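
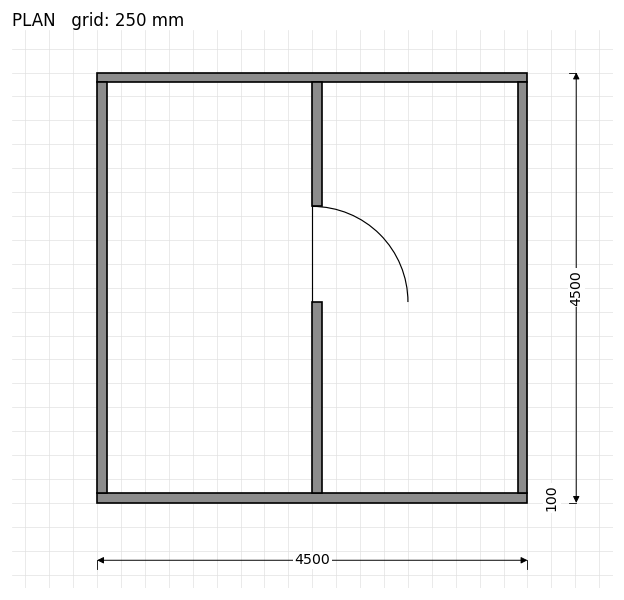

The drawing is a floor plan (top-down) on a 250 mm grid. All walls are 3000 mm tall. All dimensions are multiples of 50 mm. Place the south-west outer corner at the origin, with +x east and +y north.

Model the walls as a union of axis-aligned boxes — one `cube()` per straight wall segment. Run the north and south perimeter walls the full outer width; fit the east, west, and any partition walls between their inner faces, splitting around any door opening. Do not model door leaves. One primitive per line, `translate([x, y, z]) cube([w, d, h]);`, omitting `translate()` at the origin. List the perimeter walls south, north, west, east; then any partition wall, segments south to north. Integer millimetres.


cube([4500, 100, 3000]);
translate([0, 4400, 0]) cube([4500, 100, 3000]);
translate([0, 100, 0]) cube([100, 4300, 3000]);
translate([4400, 100, 0]) cube([100, 4300, 3000]);
translate([2250, 100, 0]) cube([100, 2000, 3000]);
translate([2250, 3100, 0]) cube([100, 1300, 3000]);


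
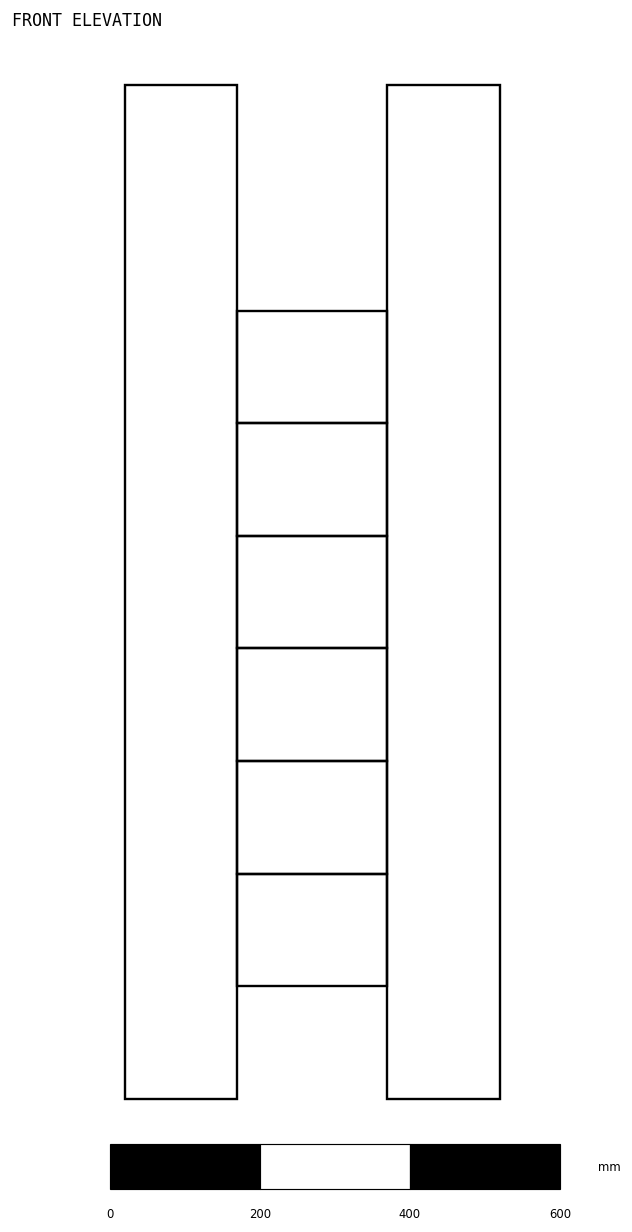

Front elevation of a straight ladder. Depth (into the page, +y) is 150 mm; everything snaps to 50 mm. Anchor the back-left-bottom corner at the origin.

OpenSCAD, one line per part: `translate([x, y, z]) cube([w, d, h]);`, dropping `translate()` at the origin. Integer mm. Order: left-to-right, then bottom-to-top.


cube([150, 150, 1350]);
translate([150, 0, 150]) cube([200, 150, 150]);
translate([150, 0, 300]) cube([200, 150, 150]);
translate([150, 0, 450]) cube([200, 150, 150]);
translate([150, 0, 600]) cube([200, 150, 150]);
translate([150, 0, 750]) cube([200, 150, 150]);
translate([150, 0, 900]) cube([200, 150, 150]);
translate([350, 0, 0]) cube([150, 150, 1350]);


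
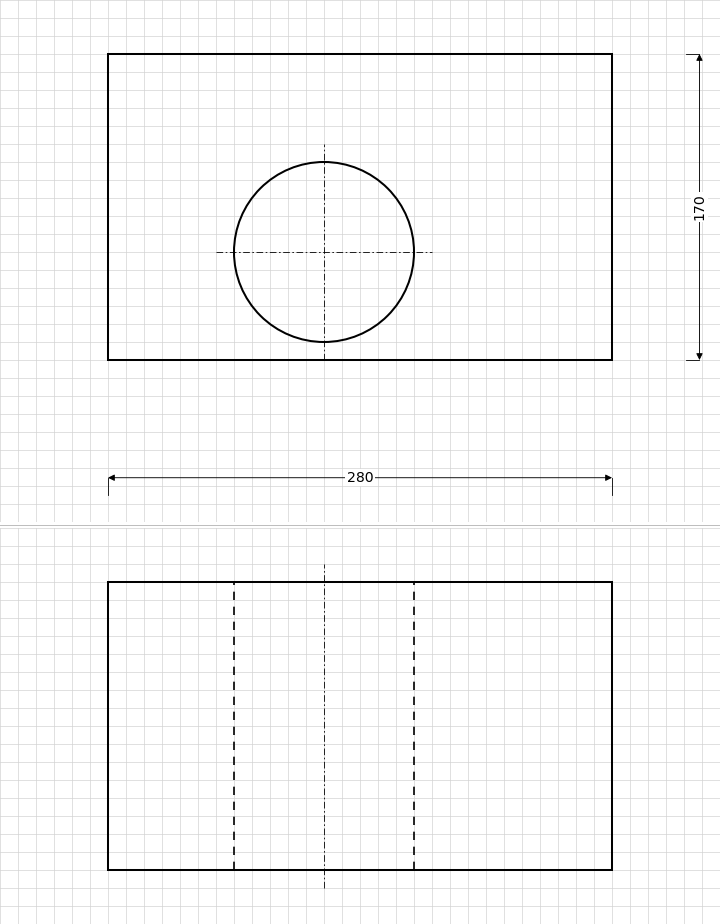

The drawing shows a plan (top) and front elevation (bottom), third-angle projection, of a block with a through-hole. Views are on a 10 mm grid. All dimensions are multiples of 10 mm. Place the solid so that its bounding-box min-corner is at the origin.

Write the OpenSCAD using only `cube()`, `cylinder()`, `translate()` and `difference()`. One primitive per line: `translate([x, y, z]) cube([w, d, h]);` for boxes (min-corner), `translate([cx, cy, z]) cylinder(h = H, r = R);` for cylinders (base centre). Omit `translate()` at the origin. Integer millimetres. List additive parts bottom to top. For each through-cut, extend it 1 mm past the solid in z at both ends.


difference() {
  cube([280, 170, 160]);
  translate([120, 60, -1]) cylinder(h = 162, r = 50);
}


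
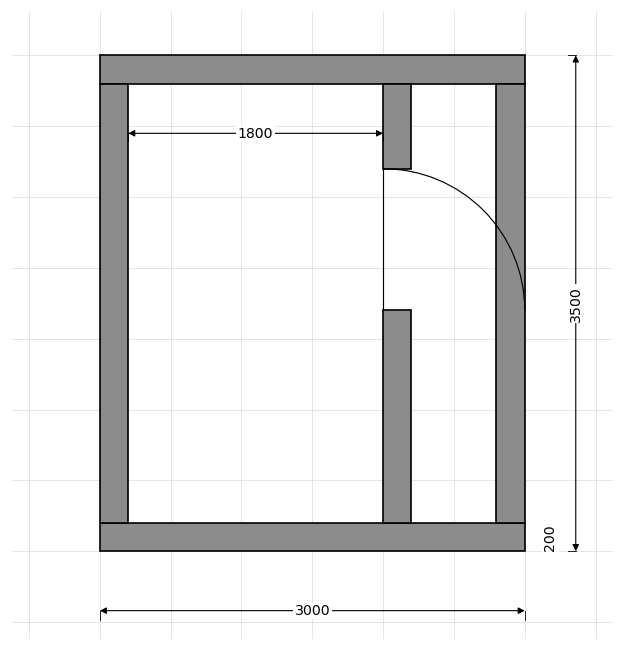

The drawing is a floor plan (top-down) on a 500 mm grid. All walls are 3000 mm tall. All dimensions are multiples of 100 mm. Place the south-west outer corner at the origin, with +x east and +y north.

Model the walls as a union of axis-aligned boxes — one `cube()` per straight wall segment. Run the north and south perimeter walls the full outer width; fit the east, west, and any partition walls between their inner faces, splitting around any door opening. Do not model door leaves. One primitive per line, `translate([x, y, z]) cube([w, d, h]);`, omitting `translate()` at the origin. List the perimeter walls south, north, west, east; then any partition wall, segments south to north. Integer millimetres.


cube([3000, 200, 3000]);
translate([0, 3300, 0]) cube([3000, 200, 3000]);
translate([0, 200, 0]) cube([200, 3100, 3000]);
translate([2800, 200, 0]) cube([200, 3100, 3000]);
translate([2000, 200, 0]) cube([200, 1500, 3000]);
translate([2000, 2700, 0]) cube([200, 600, 3000]);


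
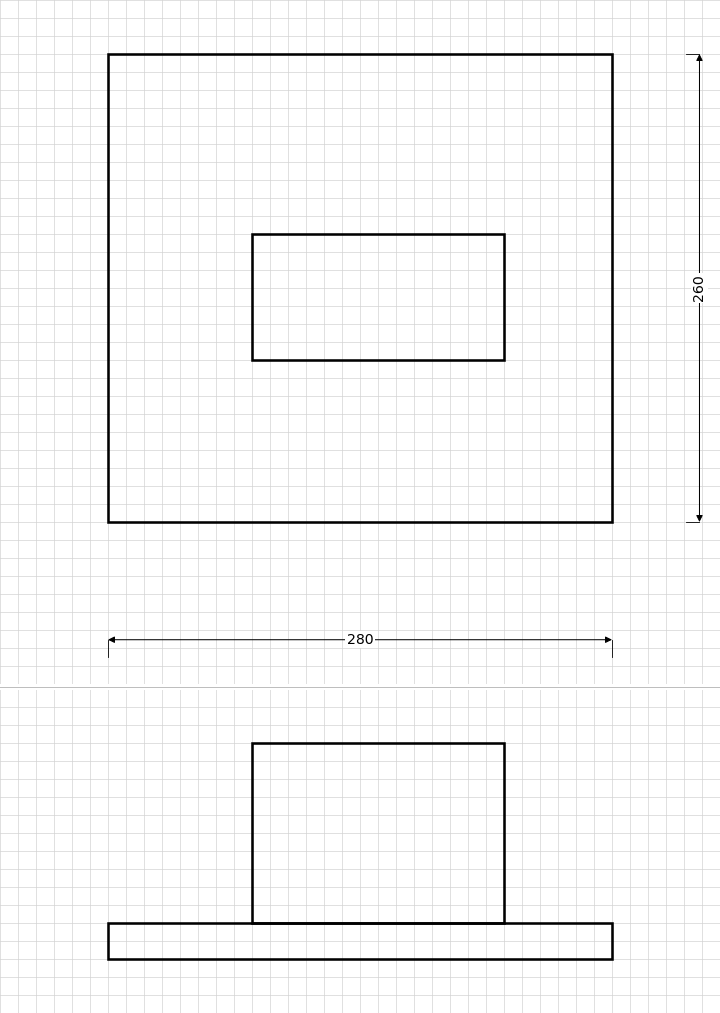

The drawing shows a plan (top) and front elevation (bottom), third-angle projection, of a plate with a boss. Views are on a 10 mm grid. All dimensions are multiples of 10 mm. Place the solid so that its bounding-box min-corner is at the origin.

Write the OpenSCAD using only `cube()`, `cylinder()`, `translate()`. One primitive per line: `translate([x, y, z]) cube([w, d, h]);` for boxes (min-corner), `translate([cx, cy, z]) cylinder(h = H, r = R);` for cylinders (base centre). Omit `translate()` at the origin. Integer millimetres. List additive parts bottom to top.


cube([280, 260, 20]);
translate([80, 90, 20]) cube([140, 70, 100]);


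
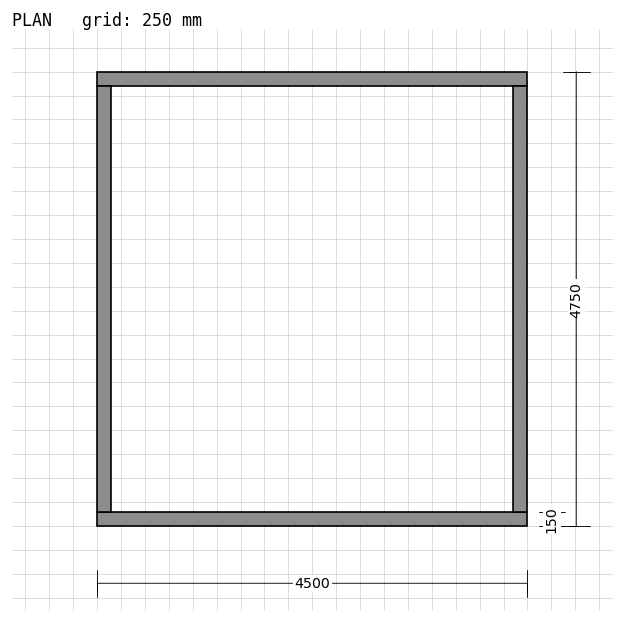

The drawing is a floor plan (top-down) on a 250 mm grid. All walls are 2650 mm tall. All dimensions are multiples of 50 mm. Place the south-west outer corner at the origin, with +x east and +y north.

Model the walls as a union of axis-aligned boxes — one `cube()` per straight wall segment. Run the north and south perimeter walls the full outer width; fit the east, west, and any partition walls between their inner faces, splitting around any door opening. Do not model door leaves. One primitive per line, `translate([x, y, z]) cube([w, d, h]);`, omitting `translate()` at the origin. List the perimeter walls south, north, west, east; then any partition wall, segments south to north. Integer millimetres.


cube([4500, 150, 2650]);
translate([0, 4600, 0]) cube([4500, 150, 2650]);
translate([0, 150, 0]) cube([150, 4450, 2650]);
translate([4350, 150, 0]) cube([150, 4450, 2650]);


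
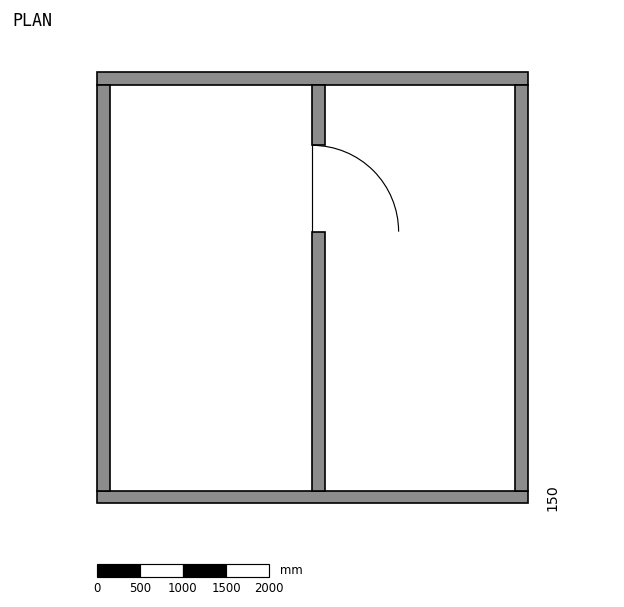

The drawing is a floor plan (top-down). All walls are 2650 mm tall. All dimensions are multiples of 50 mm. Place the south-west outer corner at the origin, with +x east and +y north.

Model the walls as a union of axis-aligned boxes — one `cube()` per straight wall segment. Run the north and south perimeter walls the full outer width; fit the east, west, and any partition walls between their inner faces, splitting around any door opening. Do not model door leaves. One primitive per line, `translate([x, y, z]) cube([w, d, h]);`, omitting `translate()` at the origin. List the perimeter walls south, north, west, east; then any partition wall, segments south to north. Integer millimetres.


cube([5000, 150, 2650]);
translate([0, 4850, 0]) cube([5000, 150, 2650]);
translate([0, 150, 0]) cube([150, 4700, 2650]);
translate([4850, 150, 0]) cube([150, 4700, 2650]);
translate([2500, 150, 0]) cube([150, 3000, 2650]);
translate([2500, 4150, 0]) cube([150, 700, 2650]);


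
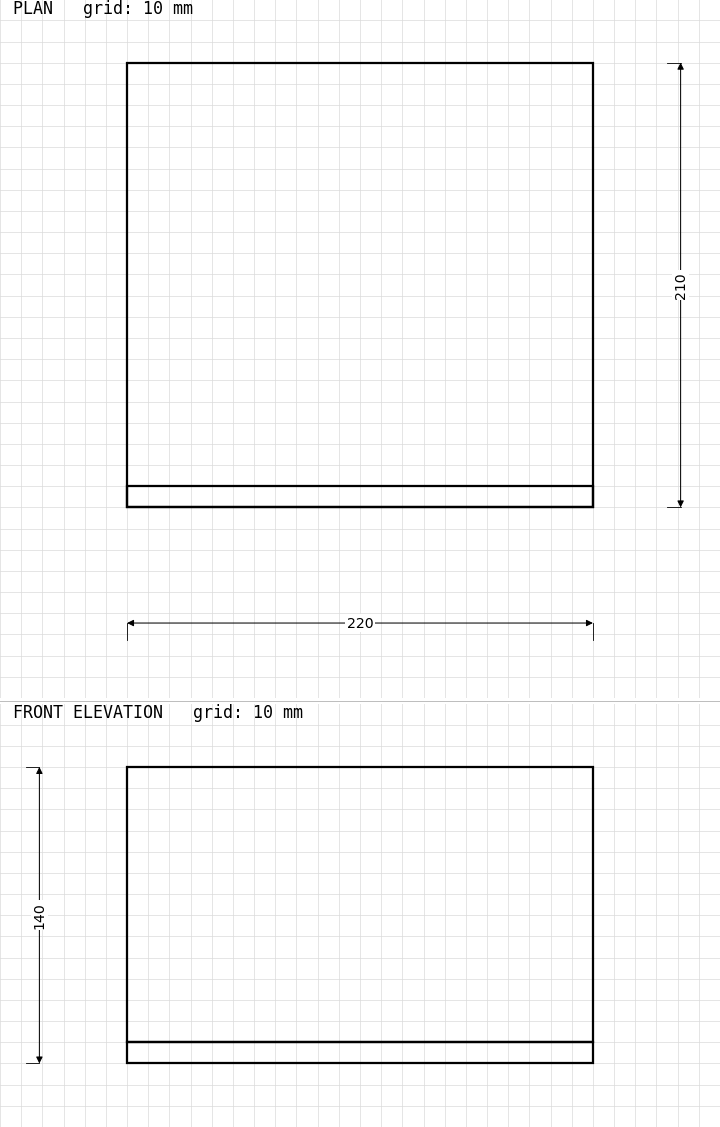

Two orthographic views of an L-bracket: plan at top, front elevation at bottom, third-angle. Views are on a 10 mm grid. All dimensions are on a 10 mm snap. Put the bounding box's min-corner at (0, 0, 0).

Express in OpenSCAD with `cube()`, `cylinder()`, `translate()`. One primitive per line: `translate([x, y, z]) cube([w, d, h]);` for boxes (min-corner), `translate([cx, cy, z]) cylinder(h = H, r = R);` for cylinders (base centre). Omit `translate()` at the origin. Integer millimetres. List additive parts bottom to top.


cube([220, 210, 10]);
translate([0, 0, 10]) cube([220, 10, 130]);


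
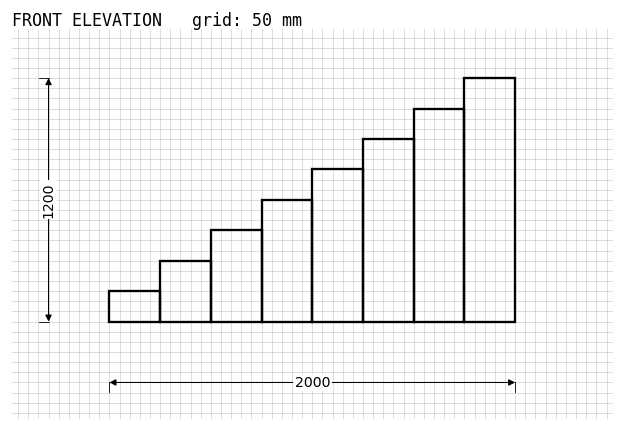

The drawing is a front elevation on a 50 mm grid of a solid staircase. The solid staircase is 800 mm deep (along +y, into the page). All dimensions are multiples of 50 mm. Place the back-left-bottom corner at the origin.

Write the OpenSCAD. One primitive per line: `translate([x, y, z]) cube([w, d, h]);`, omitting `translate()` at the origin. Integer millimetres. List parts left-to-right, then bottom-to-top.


cube([250, 800, 150]);
translate([250, 0, 0]) cube([250, 800, 300]);
translate([500, 0, 0]) cube([250, 800, 450]);
translate([750, 0, 0]) cube([250, 800, 600]);
translate([1000, 0, 0]) cube([250, 800, 750]);
translate([1250, 0, 0]) cube([250, 800, 900]);
translate([1500, 0, 0]) cube([250, 800, 1050]);
translate([1750, 0, 0]) cube([250, 800, 1200]);


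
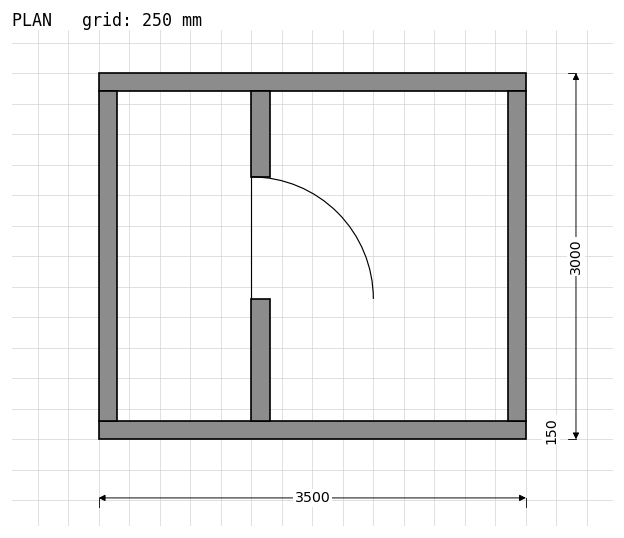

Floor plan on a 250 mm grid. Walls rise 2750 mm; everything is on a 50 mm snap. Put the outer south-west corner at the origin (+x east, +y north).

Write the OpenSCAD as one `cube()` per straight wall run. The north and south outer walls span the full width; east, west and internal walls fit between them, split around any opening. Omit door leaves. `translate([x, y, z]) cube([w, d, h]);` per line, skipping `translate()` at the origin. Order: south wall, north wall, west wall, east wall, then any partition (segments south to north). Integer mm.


cube([3500, 150, 2750]);
translate([0, 2850, 0]) cube([3500, 150, 2750]);
translate([0, 150, 0]) cube([150, 2700, 2750]);
translate([3350, 150, 0]) cube([150, 2700, 2750]);
translate([1250, 150, 0]) cube([150, 1000, 2750]);
translate([1250, 2150, 0]) cube([150, 700, 2750]);


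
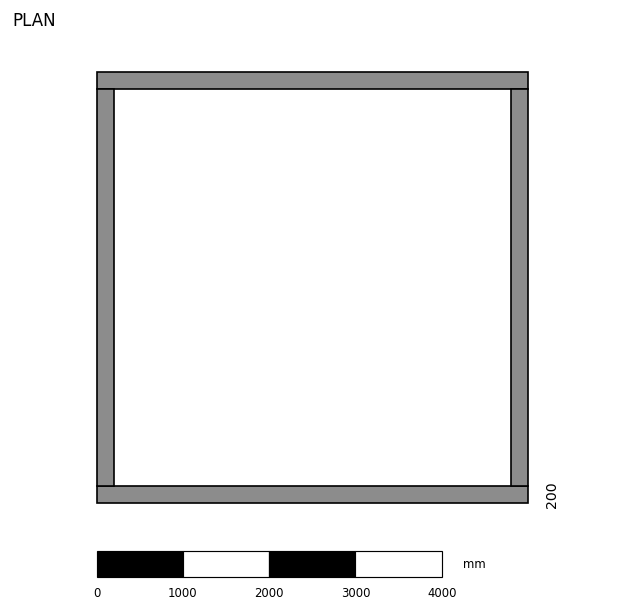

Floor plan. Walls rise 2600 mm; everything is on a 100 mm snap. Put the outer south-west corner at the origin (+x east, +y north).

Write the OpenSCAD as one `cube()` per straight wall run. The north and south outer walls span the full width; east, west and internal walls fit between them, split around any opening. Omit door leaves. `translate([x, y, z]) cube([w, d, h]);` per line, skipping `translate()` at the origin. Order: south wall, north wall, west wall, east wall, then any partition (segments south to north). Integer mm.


cube([5000, 200, 2600]);
translate([0, 4800, 0]) cube([5000, 200, 2600]);
translate([0, 200, 0]) cube([200, 4600, 2600]);
translate([4800, 200, 0]) cube([200, 4600, 2600]);


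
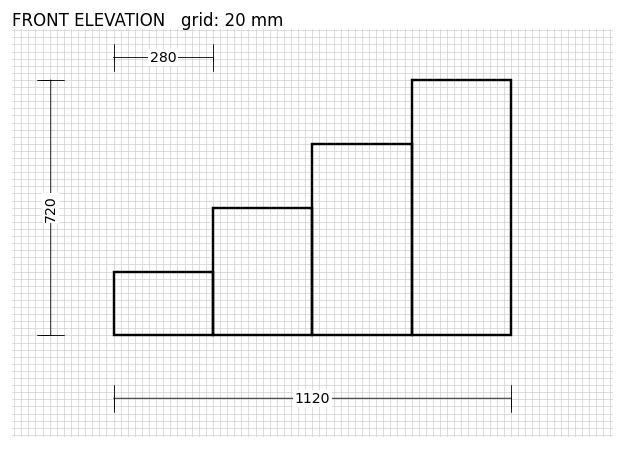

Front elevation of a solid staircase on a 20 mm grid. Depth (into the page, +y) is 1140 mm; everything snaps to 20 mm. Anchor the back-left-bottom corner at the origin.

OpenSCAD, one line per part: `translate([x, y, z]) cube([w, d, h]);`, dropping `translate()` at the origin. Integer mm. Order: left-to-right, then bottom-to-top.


cube([280, 1140, 180]);
translate([280, 0, 0]) cube([280, 1140, 360]);
translate([560, 0, 0]) cube([280, 1140, 540]);
translate([840, 0, 0]) cube([280, 1140, 720]);


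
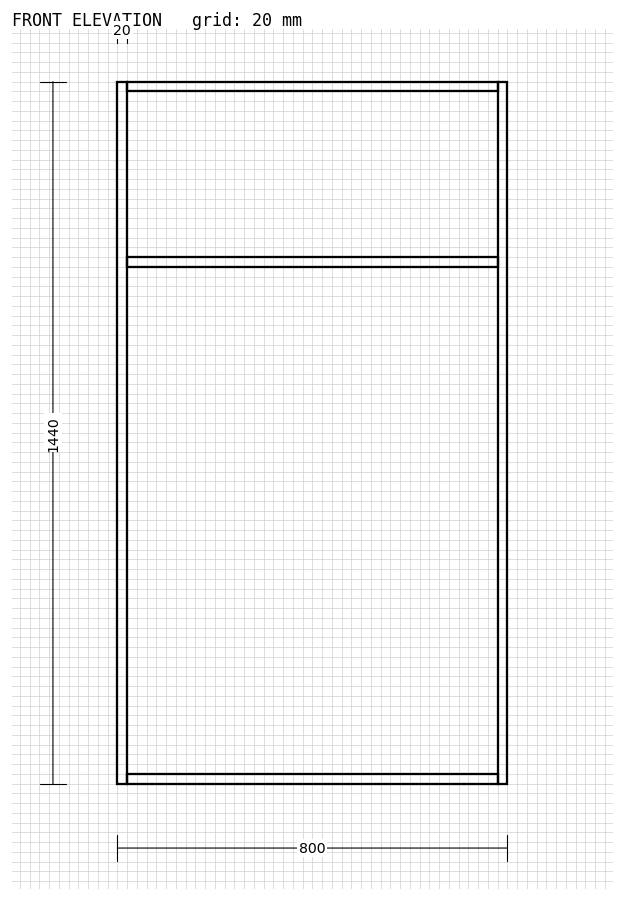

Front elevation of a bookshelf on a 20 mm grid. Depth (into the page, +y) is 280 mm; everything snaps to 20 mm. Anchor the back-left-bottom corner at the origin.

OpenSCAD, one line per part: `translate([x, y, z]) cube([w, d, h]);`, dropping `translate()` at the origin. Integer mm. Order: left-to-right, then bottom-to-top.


cube([20, 280, 1440]);
translate([20, 0, 0]) cube([760, 280, 20]);
translate([20, 0, 1060]) cube([760, 280, 20]);
translate([20, 0, 1420]) cube([760, 280, 20]);
translate([780, 0, 0]) cube([20, 280, 1440]);


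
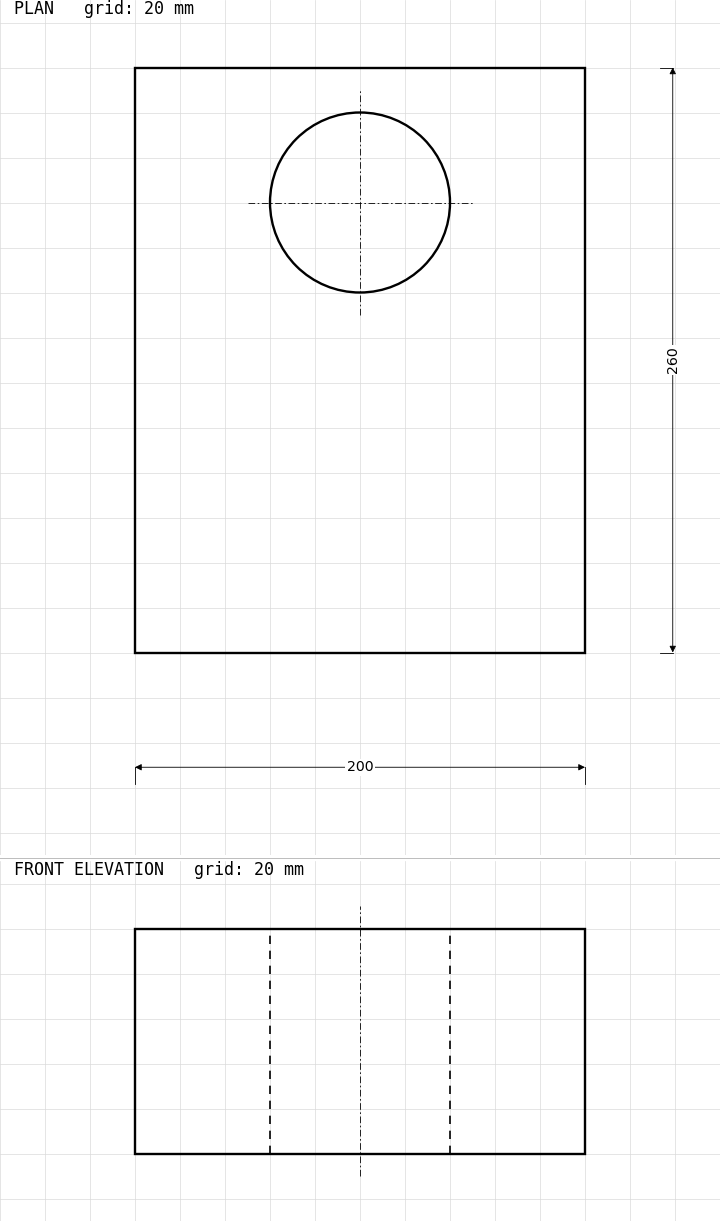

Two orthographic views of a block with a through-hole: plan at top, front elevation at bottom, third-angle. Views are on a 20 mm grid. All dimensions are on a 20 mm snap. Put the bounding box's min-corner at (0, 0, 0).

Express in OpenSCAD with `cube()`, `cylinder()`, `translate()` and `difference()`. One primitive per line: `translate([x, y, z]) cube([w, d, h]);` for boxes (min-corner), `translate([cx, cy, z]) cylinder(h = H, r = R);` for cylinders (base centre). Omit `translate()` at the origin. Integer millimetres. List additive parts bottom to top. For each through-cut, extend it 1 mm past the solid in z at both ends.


difference() {
  cube([200, 260, 100]);
  translate([100, 200, -1]) cylinder(h = 102, r = 40);
}


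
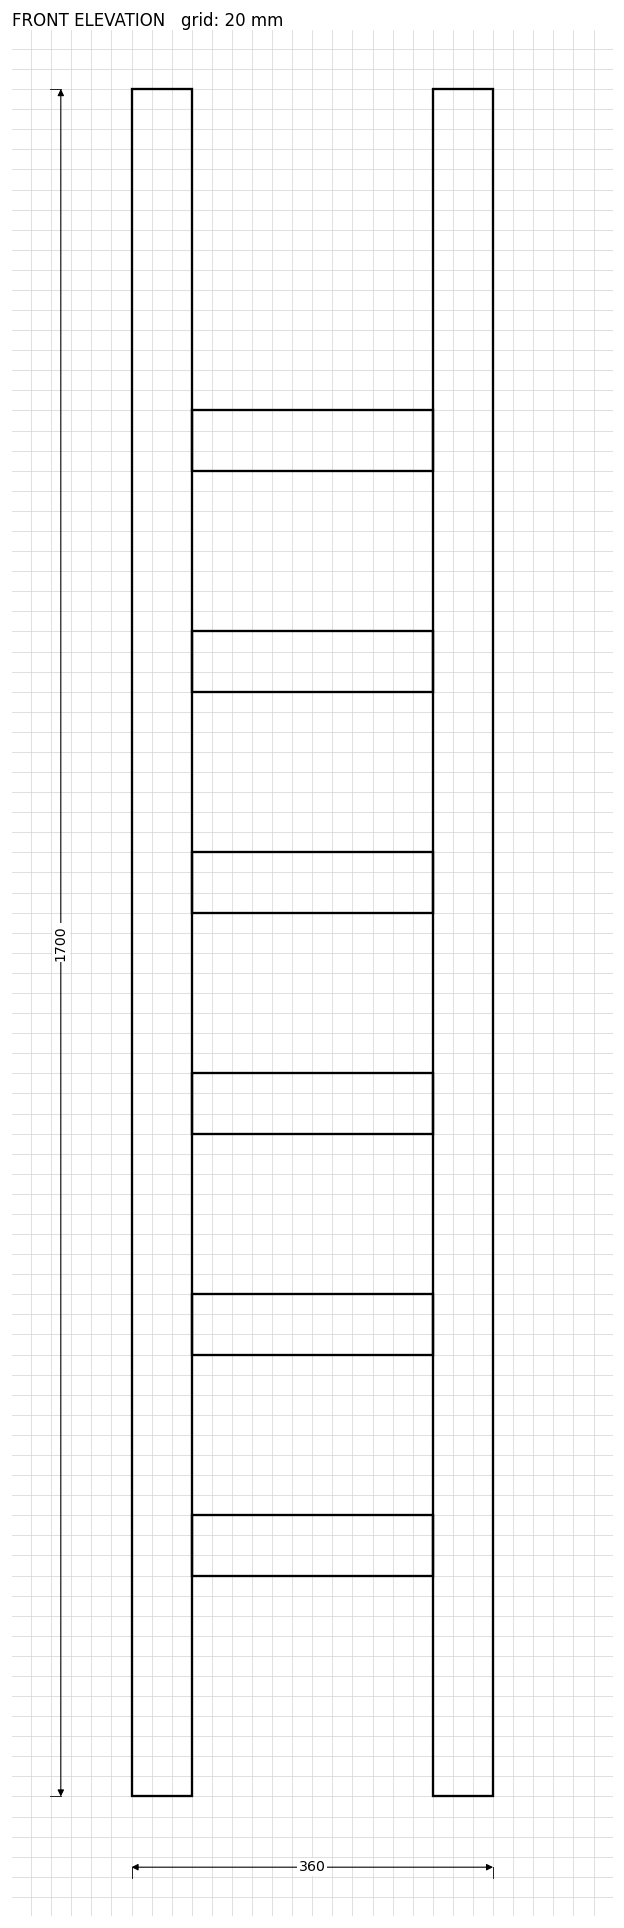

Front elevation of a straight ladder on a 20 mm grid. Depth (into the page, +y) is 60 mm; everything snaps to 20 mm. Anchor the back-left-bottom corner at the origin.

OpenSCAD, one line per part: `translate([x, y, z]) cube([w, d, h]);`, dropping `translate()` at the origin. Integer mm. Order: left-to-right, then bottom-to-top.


cube([60, 60, 1700]);
translate([60, 0, 220]) cube([240, 60, 60]);
translate([60, 0, 440]) cube([240, 60, 60]);
translate([60, 0, 660]) cube([240, 60, 60]);
translate([60, 0, 880]) cube([240, 60, 60]);
translate([60, 0, 1100]) cube([240, 60, 60]);
translate([60, 0, 1320]) cube([240, 60, 60]);
translate([300, 0, 0]) cube([60, 60, 1700]);


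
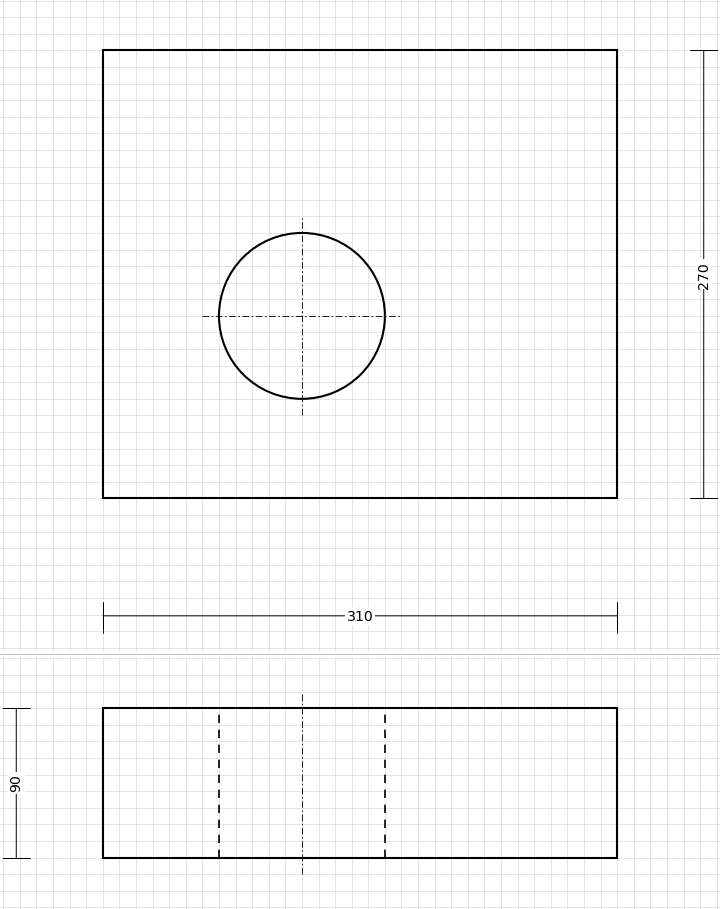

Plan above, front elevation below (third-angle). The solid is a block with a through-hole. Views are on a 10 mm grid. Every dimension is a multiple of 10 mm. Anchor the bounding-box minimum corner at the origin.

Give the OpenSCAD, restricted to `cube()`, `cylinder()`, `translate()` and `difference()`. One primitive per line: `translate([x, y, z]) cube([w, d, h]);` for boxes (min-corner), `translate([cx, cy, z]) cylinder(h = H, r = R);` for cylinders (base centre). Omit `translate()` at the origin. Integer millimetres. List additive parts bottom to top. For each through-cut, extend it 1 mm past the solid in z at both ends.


difference() {
  cube([310, 270, 90]);
  translate([120, 110, -1]) cylinder(h = 92, r = 50);
}


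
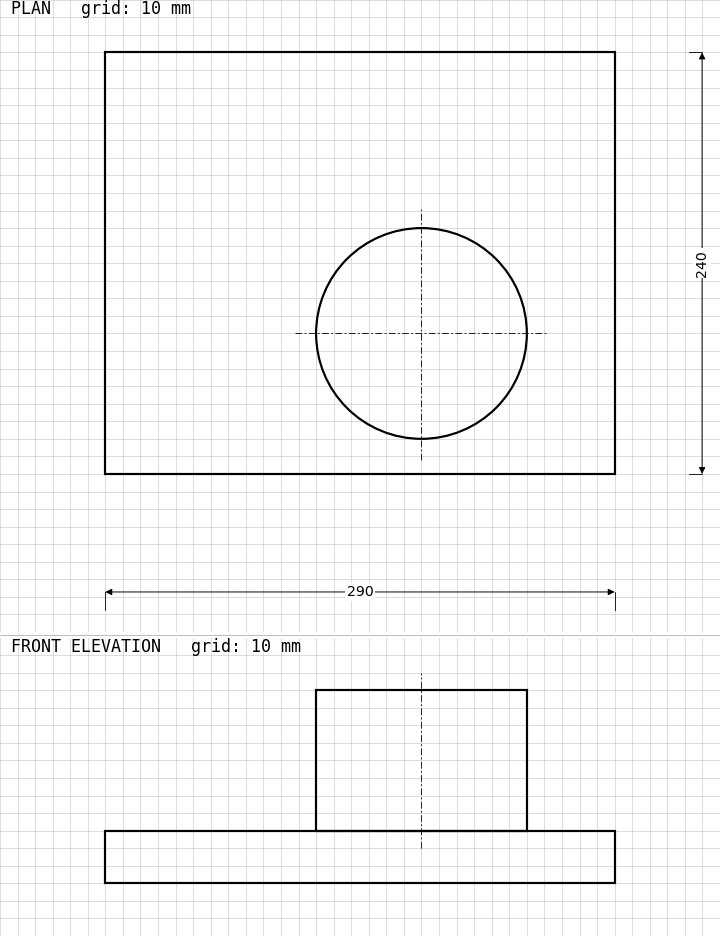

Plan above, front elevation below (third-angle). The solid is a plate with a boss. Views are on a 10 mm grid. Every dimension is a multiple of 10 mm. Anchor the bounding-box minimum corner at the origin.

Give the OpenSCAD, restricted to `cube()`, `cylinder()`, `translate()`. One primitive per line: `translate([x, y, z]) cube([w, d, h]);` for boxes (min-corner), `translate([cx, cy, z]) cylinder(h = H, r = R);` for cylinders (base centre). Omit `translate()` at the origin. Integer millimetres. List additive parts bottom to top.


cube([290, 240, 30]);
translate([180, 80, 30]) cylinder(h = 80, r = 60);


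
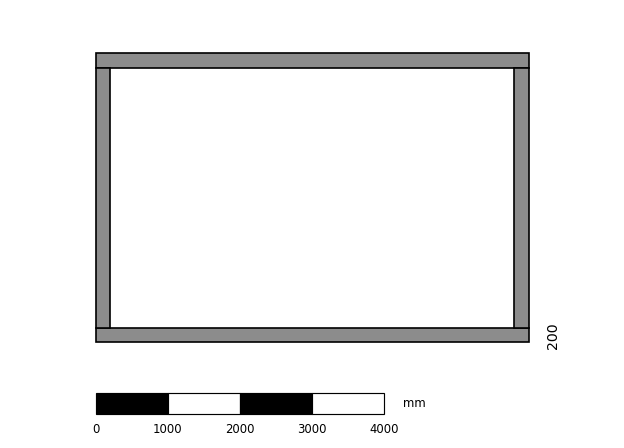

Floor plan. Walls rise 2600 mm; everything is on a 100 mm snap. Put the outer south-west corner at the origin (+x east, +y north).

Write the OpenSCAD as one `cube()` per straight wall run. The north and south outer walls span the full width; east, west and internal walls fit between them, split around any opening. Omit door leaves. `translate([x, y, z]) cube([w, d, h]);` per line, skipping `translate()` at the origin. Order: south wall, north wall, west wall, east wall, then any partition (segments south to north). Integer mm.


cube([6000, 200, 2600]);
translate([0, 3800, 0]) cube([6000, 200, 2600]);
translate([0, 200, 0]) cube([200, 3600, 2600]);
translate([5800, 200, 0]) cube([200, 3600, 2600]);


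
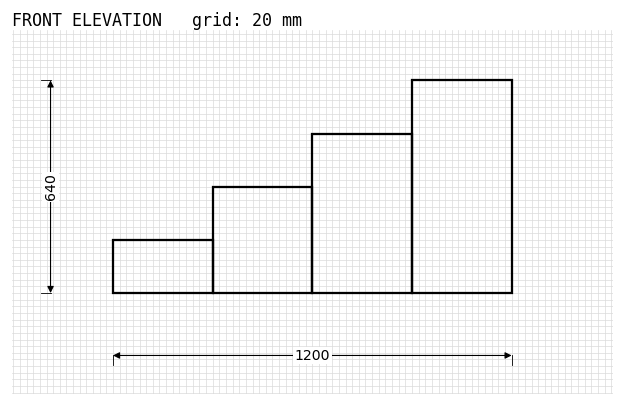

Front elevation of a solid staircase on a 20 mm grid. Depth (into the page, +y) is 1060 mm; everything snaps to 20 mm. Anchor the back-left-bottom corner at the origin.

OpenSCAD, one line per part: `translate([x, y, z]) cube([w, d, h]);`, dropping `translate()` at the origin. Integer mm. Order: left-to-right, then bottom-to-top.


cube([300, 1060, 160]);
translate([300, 0, 0]) cube([300, 1060, 320]);
translate([600, 0, 0]) cube([300, 1060, 480]);
translate([900, 0, 0]) cube([300, 1060, 640]);


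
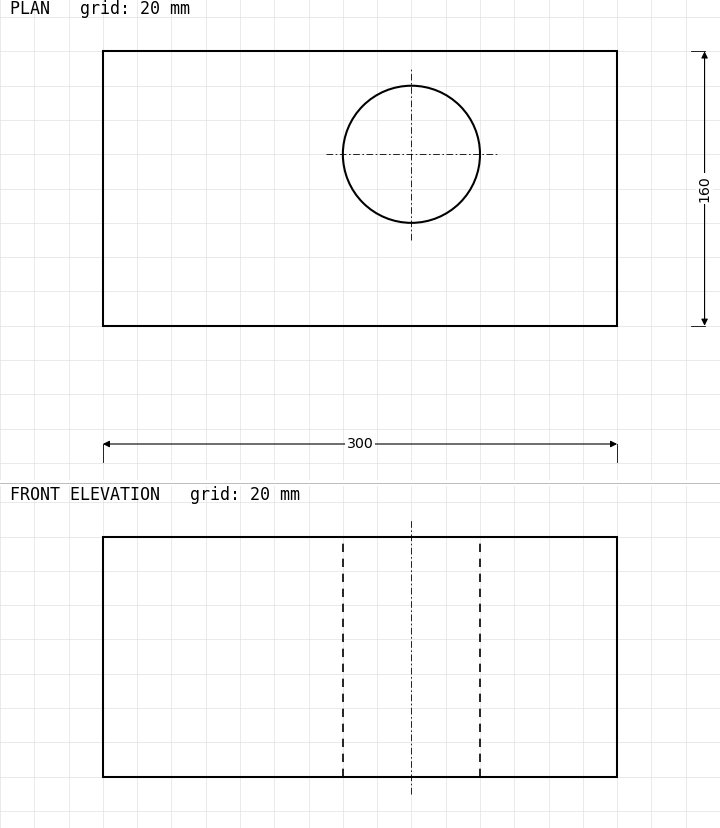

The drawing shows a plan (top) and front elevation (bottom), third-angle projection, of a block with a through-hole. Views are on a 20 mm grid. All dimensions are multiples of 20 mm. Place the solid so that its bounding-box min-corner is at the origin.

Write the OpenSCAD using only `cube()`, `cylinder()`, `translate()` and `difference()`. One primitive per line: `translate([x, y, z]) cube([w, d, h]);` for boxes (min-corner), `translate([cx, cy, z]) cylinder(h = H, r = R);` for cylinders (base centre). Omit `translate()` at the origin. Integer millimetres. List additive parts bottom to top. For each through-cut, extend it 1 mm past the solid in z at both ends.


difference() {
  cube([300, 160, 140]);
  translate([180, 100, -1]) cylinder(h = 142, r = 40);
}


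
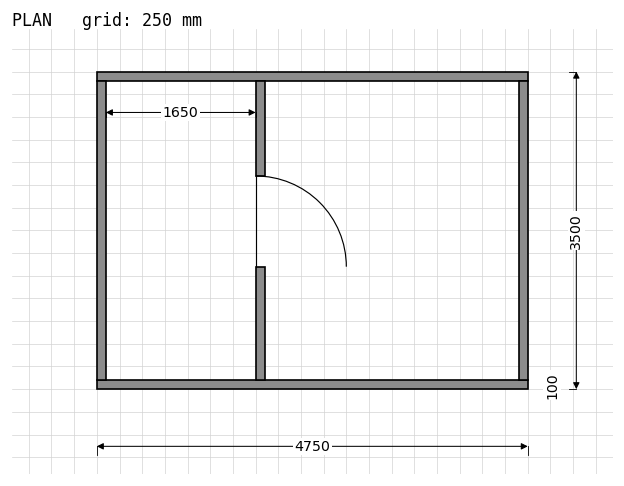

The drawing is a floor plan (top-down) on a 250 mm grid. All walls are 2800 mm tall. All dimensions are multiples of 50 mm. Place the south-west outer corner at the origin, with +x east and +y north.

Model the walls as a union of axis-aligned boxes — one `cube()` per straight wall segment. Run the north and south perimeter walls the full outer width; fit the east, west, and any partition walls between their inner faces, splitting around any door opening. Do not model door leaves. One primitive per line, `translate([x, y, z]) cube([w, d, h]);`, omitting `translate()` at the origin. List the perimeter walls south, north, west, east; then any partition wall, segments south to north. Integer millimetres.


cube([4750, 100, 2800]);
translate([0, 3400, 0]) cube([4750, 100, 2800]);
translate([0, 100, 0]) cube([100, 3300, 2800]);
translate([4650, 100, 0]) cube([100, 3300, 2800]);
translate([1750, 100, 0]) cube([100, 1250, 2800]);
translate([1750, 2350, 0]) cube([100, 1050, 2800]);


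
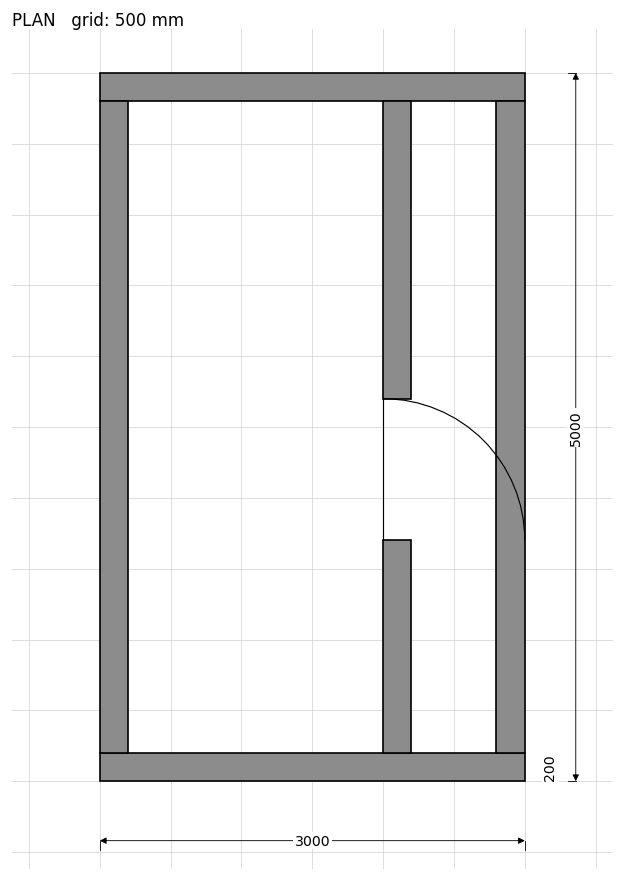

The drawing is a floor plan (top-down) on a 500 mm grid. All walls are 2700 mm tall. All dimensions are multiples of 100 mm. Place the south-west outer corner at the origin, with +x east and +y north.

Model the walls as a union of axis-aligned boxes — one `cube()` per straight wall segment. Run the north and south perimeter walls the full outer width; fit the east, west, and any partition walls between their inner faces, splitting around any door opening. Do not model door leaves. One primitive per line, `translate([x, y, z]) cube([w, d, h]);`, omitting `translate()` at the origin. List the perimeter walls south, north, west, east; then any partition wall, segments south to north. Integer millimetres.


cube([3000, 200, 2700]);
translate([0, 4800, 0]) cube([3000, 200, 2700]);
translate([0, 200, 0]) cube([200, 4600, 2700]);
translate([2800, 200, 0]) cube([200, 4600, 2700]);
translate([2000, 200, 0]) cube([200, 1500, 2700]);
translate([2000, 2700, 0]) cube([200, 2100, 2700]);


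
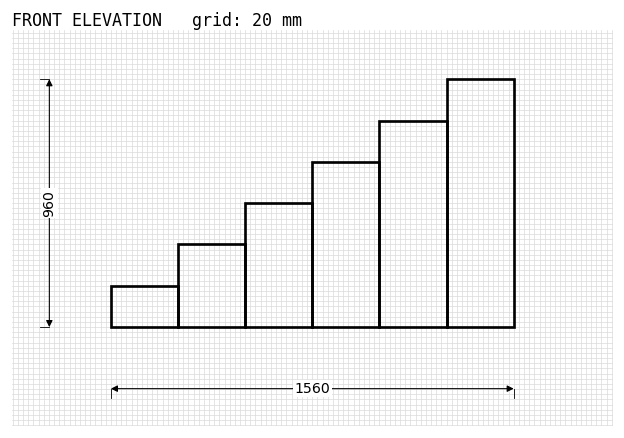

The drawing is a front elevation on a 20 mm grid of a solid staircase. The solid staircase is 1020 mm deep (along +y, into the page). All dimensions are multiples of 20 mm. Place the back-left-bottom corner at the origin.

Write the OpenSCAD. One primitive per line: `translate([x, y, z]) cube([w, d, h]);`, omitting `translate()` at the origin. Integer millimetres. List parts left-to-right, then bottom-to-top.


cube([260, 1020, 160]);
translate([260, 0, 0]) cube([260, 1020, 320]);
translate([520, 0, 0]) cube([260, 1020, 480]);
translate([780, 0, 0]) cube([260, 1020, 640]);
translate([1040, 0, 0]) cube([260, 1020, 800]);
translate([1300, 0, 0]) cube([260, 1020, 960]);


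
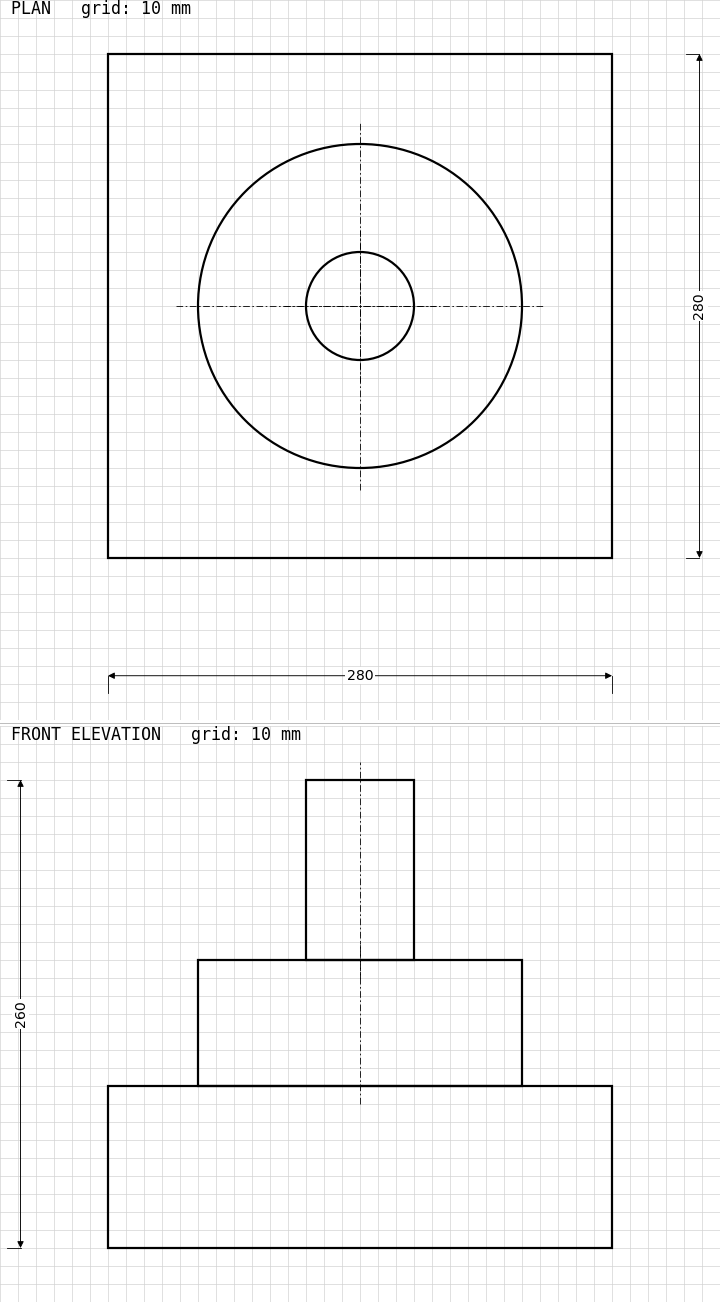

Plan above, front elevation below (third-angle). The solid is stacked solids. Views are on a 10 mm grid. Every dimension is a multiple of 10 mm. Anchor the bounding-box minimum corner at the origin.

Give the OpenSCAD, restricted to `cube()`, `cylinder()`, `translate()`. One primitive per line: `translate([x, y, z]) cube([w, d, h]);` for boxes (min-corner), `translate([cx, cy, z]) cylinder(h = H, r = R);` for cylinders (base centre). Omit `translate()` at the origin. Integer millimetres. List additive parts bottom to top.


cube([280, 280, 90]);
translate([140, 140, 90]) cylinder(h = 70, r = 90);
translate([140, 140, 160]) cylinder(h = 100, r = 30);


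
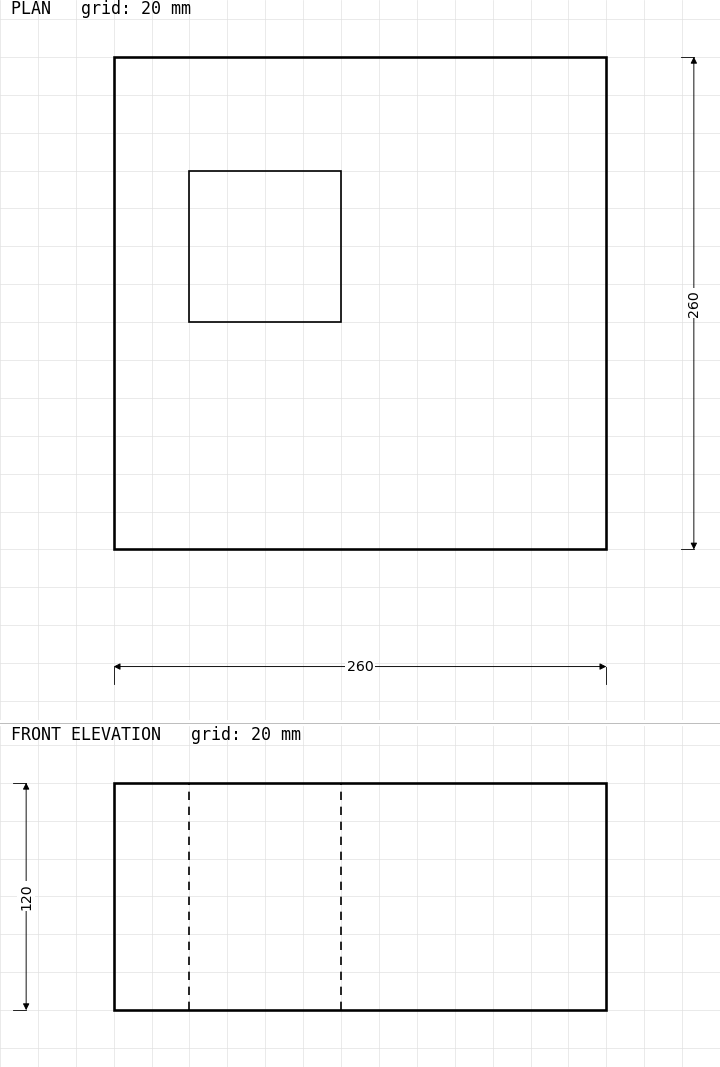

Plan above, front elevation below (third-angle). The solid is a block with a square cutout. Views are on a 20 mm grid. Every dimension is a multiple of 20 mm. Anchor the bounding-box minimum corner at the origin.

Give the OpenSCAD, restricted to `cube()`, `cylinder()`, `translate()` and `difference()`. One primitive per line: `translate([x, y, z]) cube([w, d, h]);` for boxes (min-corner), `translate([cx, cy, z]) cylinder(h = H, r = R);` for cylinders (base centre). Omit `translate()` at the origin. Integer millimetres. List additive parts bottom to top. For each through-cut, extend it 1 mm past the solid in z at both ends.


difference() {
  cube([260, 260, 120]);
  translate([40, 120, -1]) cube([80, 80, 122]);
}


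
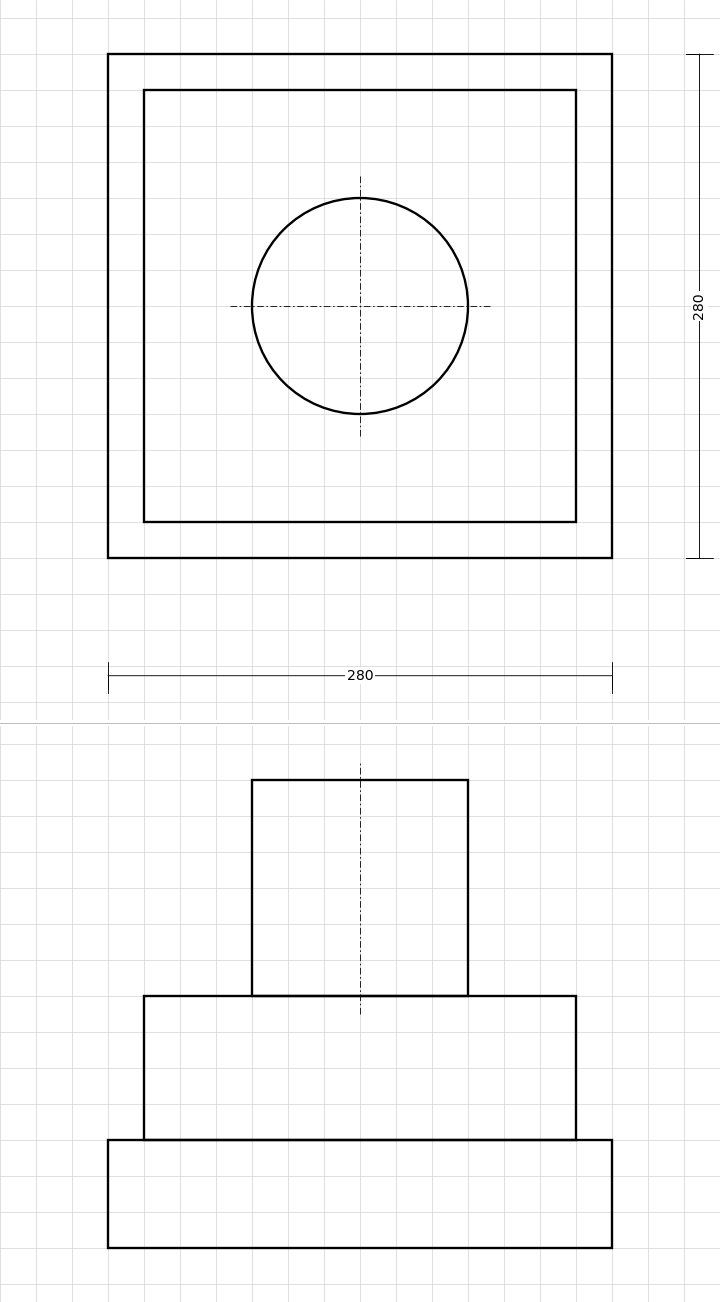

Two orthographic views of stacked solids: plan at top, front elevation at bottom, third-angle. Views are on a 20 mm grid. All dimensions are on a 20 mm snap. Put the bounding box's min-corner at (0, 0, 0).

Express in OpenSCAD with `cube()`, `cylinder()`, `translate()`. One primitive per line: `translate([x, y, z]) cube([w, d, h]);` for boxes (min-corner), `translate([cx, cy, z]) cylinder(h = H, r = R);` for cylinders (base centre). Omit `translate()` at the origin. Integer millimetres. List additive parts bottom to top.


cube([280, 280, 60]);
translate([20, 20, 60]) cube([240, 240, 80]);
translate([140, 140, 140]) cylinder(h = 120, r = 60);


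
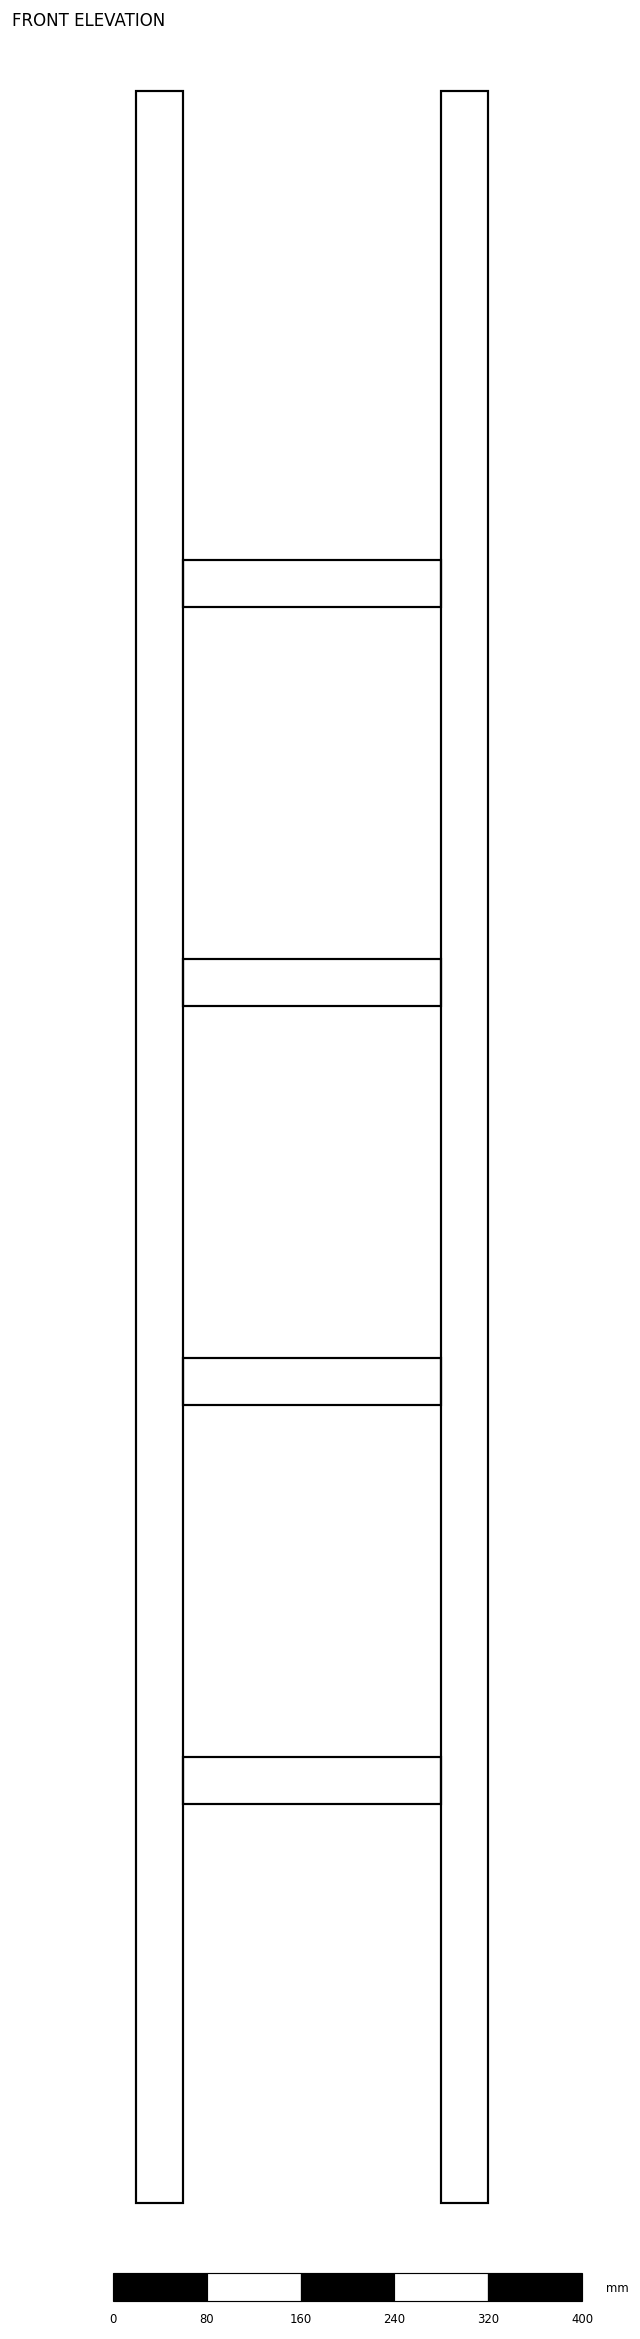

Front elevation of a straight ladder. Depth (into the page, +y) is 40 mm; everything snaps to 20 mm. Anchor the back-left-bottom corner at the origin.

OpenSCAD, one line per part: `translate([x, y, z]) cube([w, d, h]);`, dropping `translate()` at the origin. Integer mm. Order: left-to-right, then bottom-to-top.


cube([40, 40, 1800]);
translate([40, 0, 340]) cube([220, 40, 40]);
translate([40, 0, 680]) cube([220, 40, 40]);
translate([40, 0, 1020]) cube([220, 40, 40]);
translate([40, 0, 1360]) cube([220, 40, 40]);
translate([260, 0, 0]) cube([40, 40, 1800]);


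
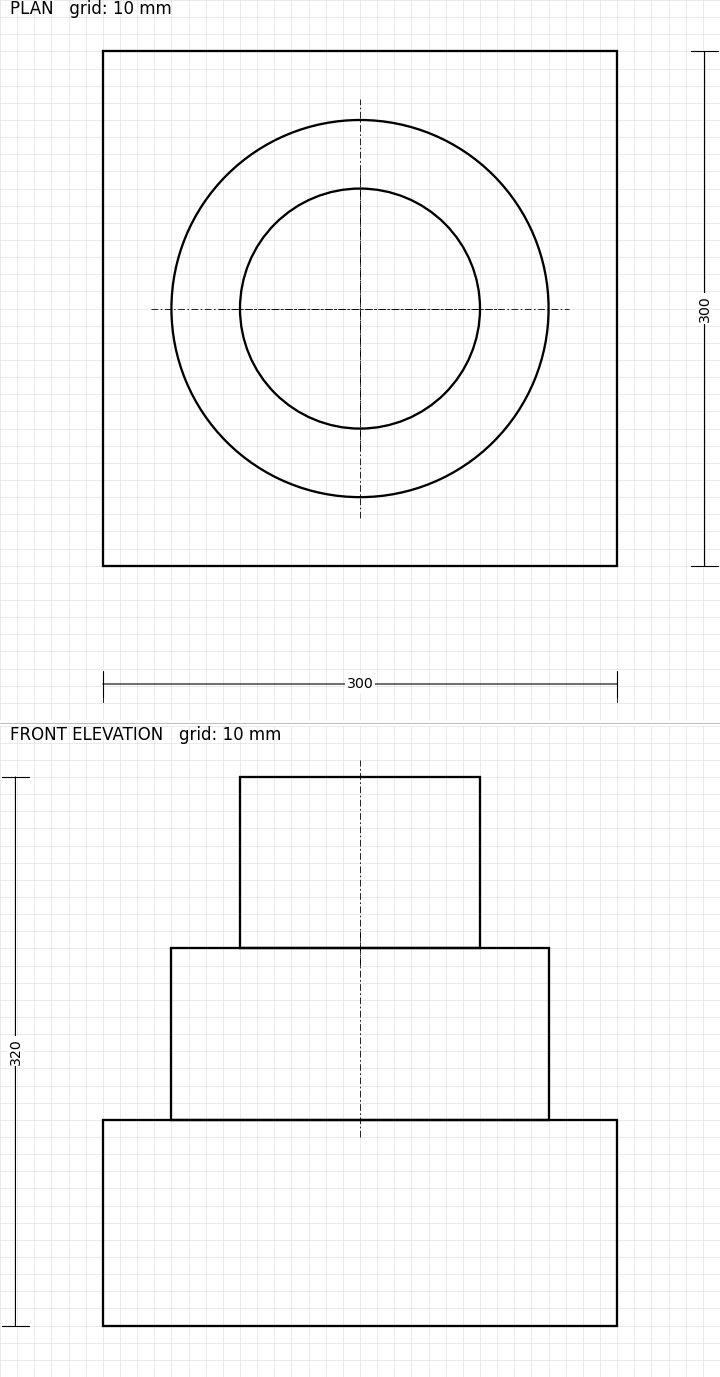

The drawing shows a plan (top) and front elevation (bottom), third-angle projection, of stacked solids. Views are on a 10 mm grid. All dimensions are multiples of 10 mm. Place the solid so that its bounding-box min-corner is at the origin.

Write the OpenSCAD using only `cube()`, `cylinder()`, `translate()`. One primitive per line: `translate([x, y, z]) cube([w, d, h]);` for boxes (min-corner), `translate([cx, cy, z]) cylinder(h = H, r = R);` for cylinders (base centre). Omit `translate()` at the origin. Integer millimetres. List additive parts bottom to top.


cube([300, 300, 120]);
translate([150, 150, 120]) cylinder(h = 100, r = 110);
translate([150, 150, 220]) cylinder(h = 100, r = 70);


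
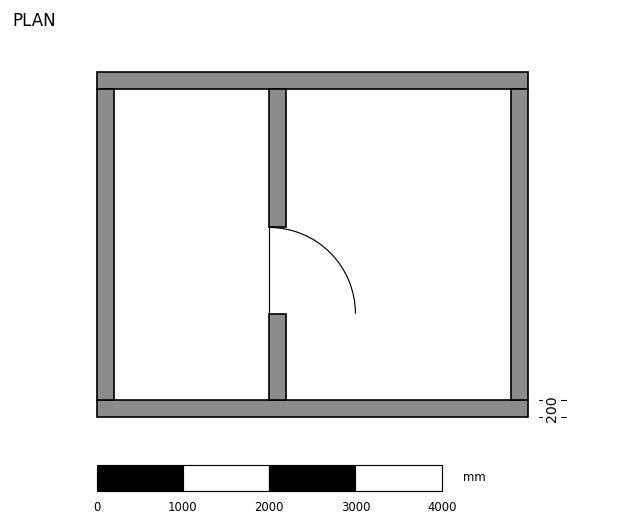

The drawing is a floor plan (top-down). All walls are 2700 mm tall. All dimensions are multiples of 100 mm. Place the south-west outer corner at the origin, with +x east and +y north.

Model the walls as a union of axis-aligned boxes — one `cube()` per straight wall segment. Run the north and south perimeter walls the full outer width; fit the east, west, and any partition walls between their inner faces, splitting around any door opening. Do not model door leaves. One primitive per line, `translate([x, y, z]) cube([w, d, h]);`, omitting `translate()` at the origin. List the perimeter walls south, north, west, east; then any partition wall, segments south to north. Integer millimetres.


cube([5000, 200, 2700]);
translate([0, 3800, 0]) cube([5000, 200, 2700]);
translate([0, 200, 0]) cube([200, 3600, 2700]);
translate([4800, 200, 0]) cube([200, 3600, 2700]);
translate([2000, 200, 0]) cube([200, 1000, 2700]);
translate([2000, 2200, 0]) cube([200, 1600, 2700]);


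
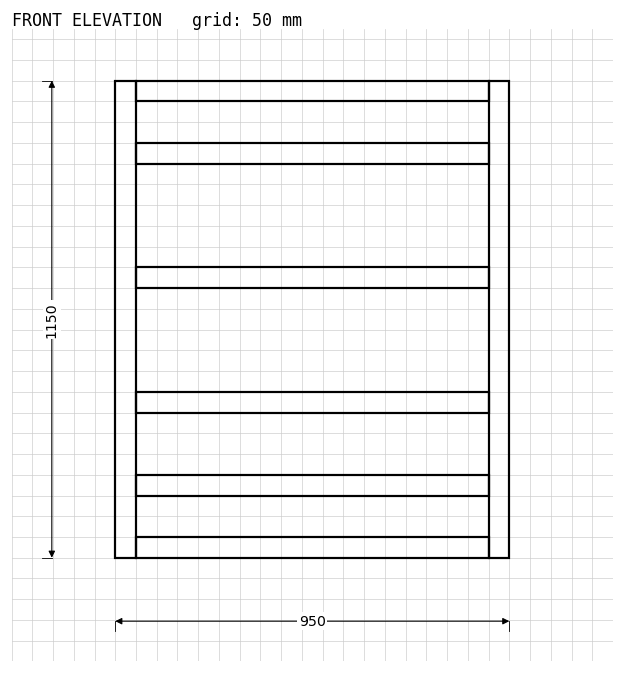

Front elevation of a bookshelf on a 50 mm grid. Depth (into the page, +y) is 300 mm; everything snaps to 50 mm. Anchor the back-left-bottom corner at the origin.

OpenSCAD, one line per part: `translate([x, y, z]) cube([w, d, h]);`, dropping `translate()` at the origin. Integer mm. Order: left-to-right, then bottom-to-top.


cube([50, 300, 1150]);
translate([50, 0, 0]) cube([850, 300, 50]);
translate([50, 0, 150]) cube([850, 300, 50]);
translate([50, 0, 350]) cube([850, 300, 50]);
translate([50, 0, 650]) cube([850, 300, 50]);
translate([50, 0, 950]) cube([850, 300, 50]);
translate([50, 0, 1100]) cube([850, 300, 50]);
translate([900, 0, 0]) cube([50, 300, 1150]);


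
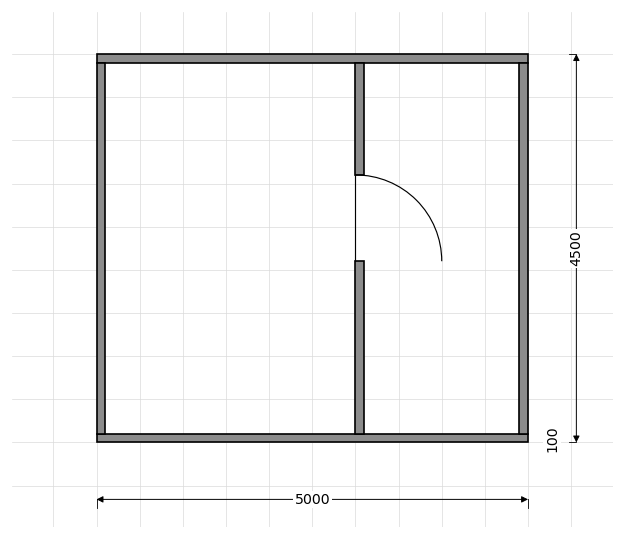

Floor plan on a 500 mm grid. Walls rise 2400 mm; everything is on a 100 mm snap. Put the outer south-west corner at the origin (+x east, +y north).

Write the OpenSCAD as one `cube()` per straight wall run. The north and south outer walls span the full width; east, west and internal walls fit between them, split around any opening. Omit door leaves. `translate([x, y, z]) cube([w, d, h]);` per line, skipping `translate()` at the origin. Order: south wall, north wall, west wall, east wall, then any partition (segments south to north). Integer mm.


cube([5000, 100, 2400]);
translate([0, 4400, 0]) cube([5000, 100, 2400]);
translate([0, 100, 0]) cube([100, 4300, 2400]);
translate([4900, 100, 0]) cube([100, 4300, 2400]);
translate([3000, 100, 0]) cube([100, 2000, 2400]);
translate([3000, 3100, 0]) cube([100, 1300, 2400]);


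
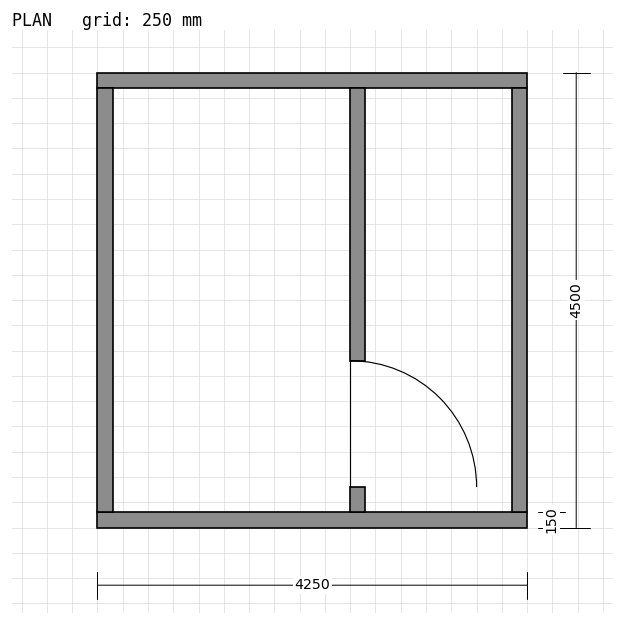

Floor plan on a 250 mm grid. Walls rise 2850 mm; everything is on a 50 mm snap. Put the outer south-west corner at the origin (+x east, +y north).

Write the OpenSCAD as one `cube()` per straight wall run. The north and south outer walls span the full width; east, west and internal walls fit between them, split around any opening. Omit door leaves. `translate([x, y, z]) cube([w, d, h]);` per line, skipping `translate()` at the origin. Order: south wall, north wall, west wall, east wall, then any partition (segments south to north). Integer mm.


cube([4250, 150, 2850]);
translate([0, 4350, 0]) cube([4250, 150, 2850]);
translate([0, 150, 0]) cube([150, 4200, 2850]);
translate([4100, 150, 0]) cube([150, 4200, 2850]);
translate([2500, 150, 0]) cube([150, 250, 2850]);
translate([2500, 1650, 0]) cube([150, 2700, 2850]);


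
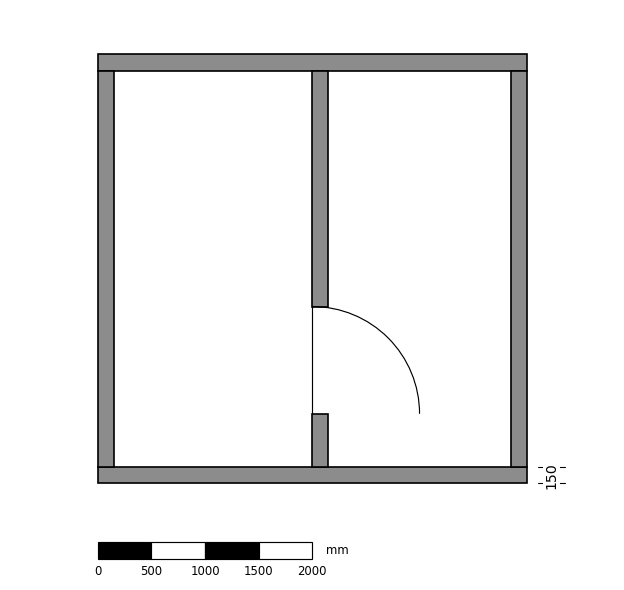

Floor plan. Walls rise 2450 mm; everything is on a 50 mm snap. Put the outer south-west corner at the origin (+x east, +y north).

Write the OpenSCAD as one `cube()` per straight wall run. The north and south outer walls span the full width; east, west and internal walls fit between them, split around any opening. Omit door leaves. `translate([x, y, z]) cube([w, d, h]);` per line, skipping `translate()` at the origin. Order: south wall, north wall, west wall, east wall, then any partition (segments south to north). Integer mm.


cube([4000, 150, 2450]);
translate([0, 3850, 0]) cube([4000, 150, 2450]);
translate([0, 150, 0]) cube([150, 3700, 2450]);
translate([3850, 150, 0]) cube([150, 3700, 2450]);
translate([2000, 150, 0]) cube([150, 500, 2450]);
translate([2000, 1650, 0]) cube([150, 2200, 2450]);


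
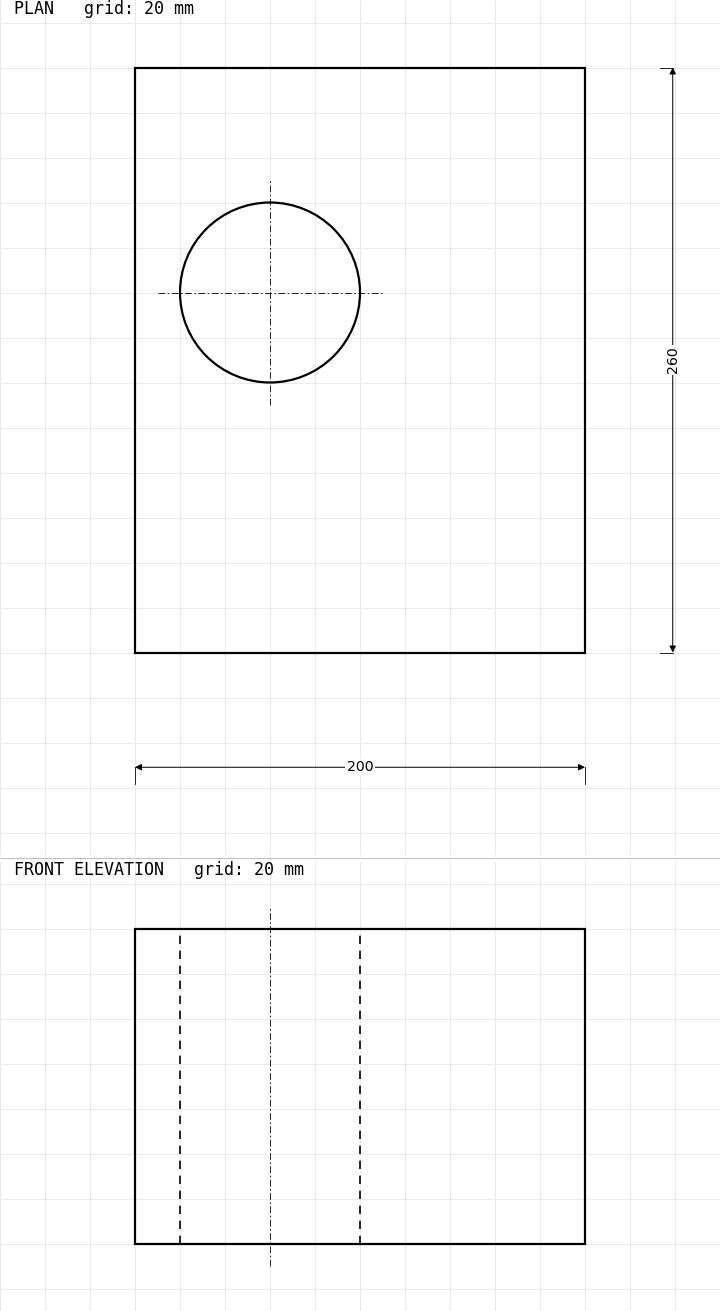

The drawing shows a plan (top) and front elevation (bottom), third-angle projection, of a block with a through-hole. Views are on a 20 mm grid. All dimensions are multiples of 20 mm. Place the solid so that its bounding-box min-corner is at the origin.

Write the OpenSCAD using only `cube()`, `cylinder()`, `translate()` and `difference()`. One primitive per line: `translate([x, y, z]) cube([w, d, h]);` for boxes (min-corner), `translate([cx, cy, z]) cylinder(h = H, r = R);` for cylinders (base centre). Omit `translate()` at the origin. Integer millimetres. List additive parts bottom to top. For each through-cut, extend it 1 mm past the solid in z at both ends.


difference() {
  cube([200, 260, 140]);
  translate([60, 160, -1]) cylinder(h = 142, r = 40);
}


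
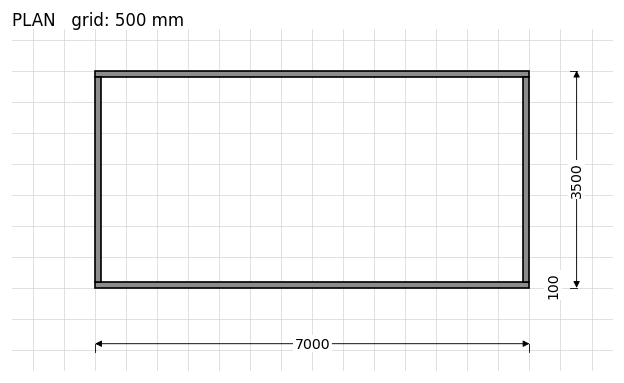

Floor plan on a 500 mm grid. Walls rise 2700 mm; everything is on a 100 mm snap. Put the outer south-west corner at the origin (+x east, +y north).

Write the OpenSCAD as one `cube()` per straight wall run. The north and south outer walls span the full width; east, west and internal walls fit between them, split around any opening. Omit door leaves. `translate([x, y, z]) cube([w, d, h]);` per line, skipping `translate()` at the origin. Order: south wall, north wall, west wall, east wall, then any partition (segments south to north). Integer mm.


cube([7000, 100, 2700]);
translate([0, 3400, 0]) cube([7000, 100, 2700]);
translate([0, 100, 0]) cube([100, 3300, 2700]);
translate([6900, 100, 0]) cube([100, 3300, 2700]);


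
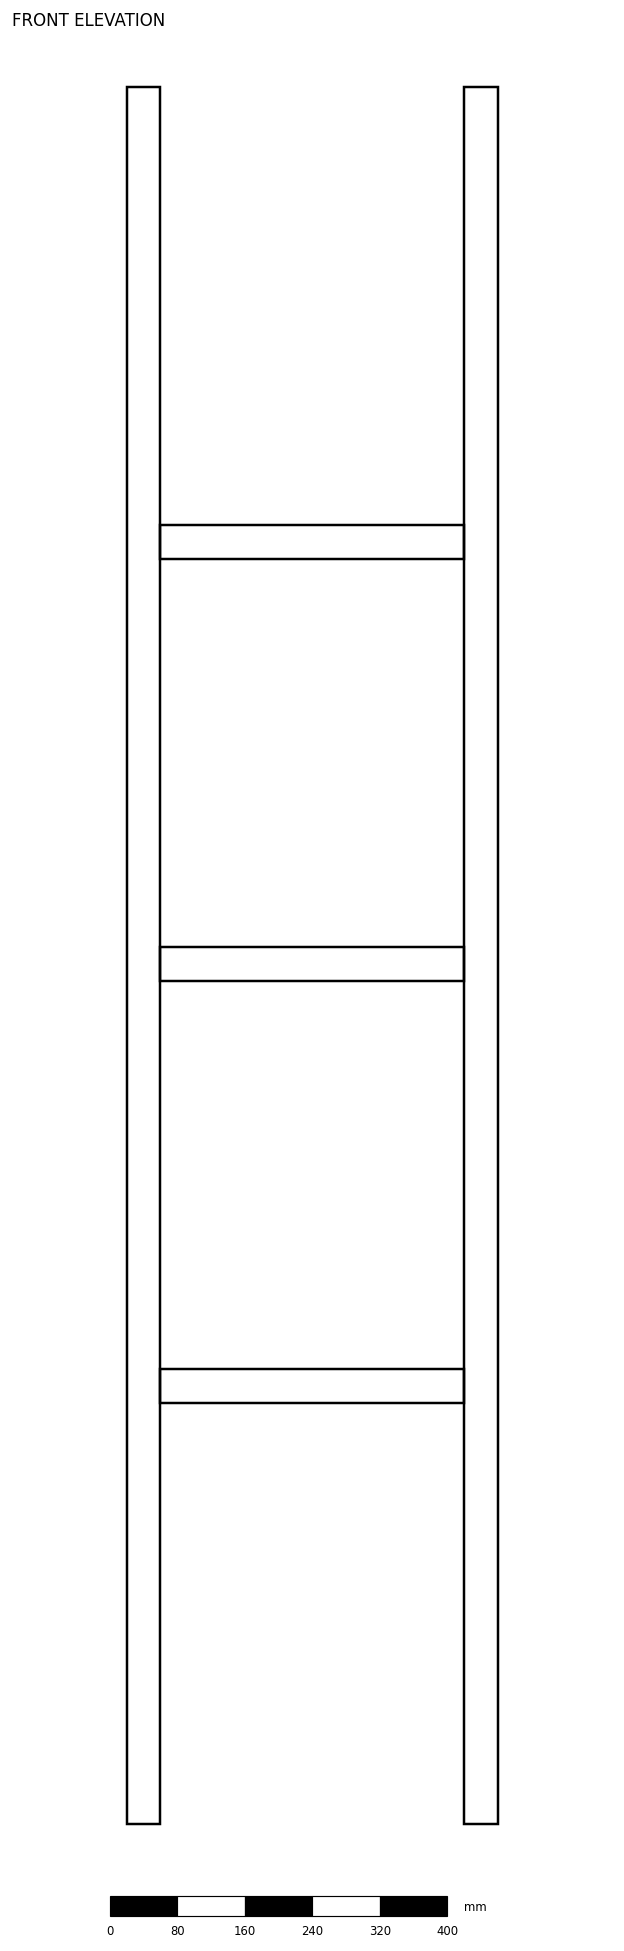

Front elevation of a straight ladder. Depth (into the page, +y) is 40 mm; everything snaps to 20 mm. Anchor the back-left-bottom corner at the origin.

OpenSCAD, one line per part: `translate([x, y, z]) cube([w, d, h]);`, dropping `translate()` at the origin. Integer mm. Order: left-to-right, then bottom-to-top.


cube([40, 40, 2060]);
translate([40, 0, 500]) cube([360, 40, 40]);
translate([40, 0, 1000]) cube([360, 40, 40]);
translate([40, 0, 1500]) cube([360, 40, 40]);
translate([400, 0, 0]) cube([40, 40, 2060]);
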